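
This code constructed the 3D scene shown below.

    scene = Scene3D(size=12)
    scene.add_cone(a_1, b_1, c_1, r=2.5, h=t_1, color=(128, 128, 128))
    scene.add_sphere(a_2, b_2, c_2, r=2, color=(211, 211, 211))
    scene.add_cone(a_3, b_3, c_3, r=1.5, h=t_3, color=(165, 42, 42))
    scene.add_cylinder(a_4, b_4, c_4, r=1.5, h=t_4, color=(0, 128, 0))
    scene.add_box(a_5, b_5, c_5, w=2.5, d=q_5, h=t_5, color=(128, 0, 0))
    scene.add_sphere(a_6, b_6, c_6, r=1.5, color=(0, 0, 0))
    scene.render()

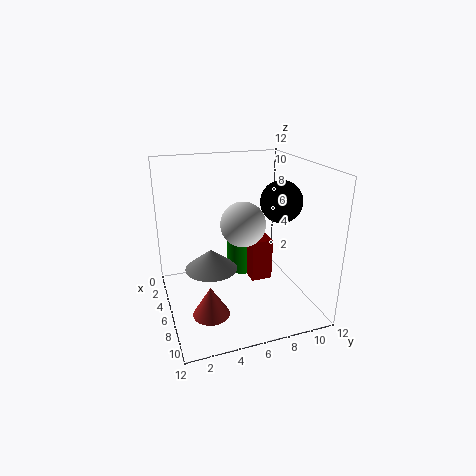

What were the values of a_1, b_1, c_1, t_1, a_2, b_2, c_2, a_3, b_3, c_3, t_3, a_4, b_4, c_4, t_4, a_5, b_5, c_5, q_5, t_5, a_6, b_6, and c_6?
a_1 = 2.5; b_1 = 4.5; c_1 = 1.5; t_1 = 2; a_2 = 4.5; b_2 = 7; c_2 = 6.5; a_3 = 8; b_3 = 3; c_3 = 0.5; t_3 = 2.5; a_4 = 1.5; b_4 = 8; c_4 = 0.5; t_4 = 3.5; a_5 = 2; b_5 = 8; c_5 = 0.5; q_5 = 2; t_5 = 4; a_6 = 9.5; b_6 = 8; c_6 = 10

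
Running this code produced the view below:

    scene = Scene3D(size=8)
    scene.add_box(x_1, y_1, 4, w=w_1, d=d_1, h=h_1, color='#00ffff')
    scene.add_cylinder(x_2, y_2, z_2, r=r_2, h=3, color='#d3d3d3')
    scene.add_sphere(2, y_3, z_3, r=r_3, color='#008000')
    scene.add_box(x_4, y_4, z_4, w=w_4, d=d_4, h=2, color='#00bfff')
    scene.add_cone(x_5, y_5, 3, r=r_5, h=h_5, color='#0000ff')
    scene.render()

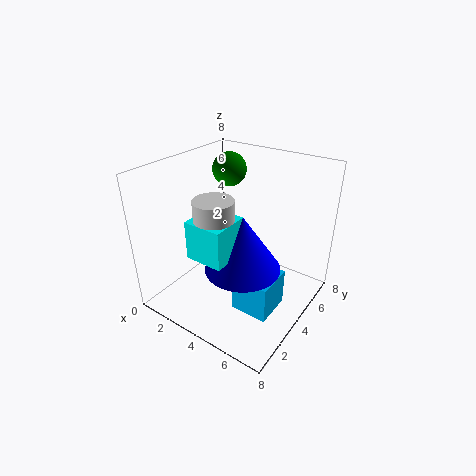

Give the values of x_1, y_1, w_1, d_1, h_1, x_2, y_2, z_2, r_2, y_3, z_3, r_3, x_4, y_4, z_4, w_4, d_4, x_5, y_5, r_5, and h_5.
x_1 = 3
y_1 = 1
w_1 = 2
d_1 = 2
h_1 = 2
x_2 = 4
y_2 = 2
z_2 = 4
r_2 = 1
y_3 = 6
z_3 = 7
r_3 = 1
x_4 = 5
y_4 = 2
z_4 = 1
w_4 = 2
d_4 = 2
x_5 = 5
y_5 = 3
r_5 = 2
h_5 = 3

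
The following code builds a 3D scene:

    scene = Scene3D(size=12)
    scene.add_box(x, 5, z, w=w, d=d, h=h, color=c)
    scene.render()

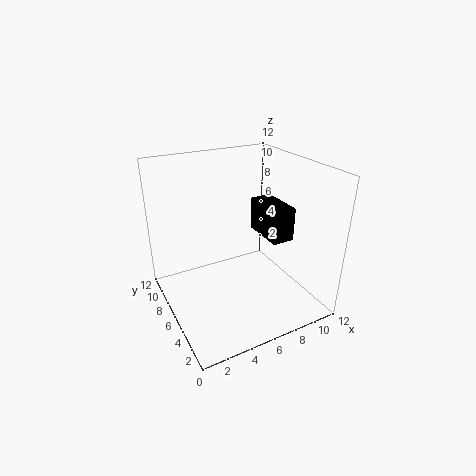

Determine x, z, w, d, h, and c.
x = 9; z = 5; w = 2; d = 4; h = 3; c = 'black'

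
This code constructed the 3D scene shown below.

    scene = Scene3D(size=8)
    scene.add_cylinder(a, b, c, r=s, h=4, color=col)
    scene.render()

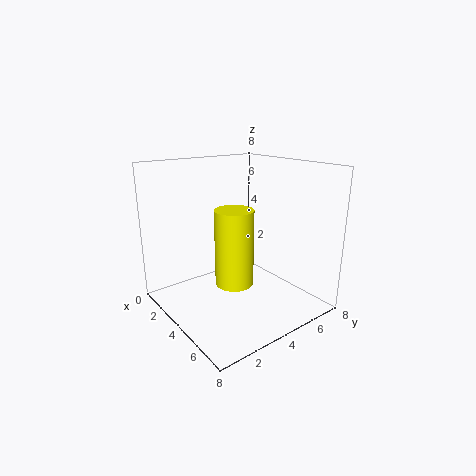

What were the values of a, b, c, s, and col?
a = 5, b = 3, c = 2, s = 1, col = 'yellow'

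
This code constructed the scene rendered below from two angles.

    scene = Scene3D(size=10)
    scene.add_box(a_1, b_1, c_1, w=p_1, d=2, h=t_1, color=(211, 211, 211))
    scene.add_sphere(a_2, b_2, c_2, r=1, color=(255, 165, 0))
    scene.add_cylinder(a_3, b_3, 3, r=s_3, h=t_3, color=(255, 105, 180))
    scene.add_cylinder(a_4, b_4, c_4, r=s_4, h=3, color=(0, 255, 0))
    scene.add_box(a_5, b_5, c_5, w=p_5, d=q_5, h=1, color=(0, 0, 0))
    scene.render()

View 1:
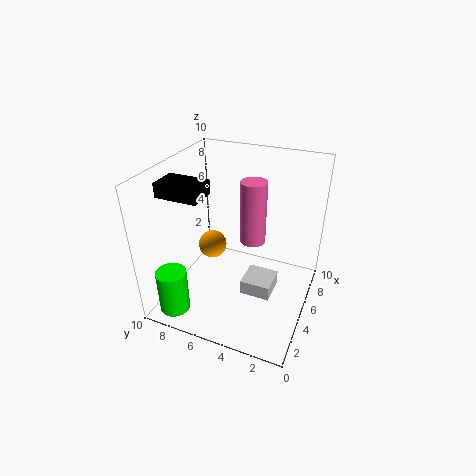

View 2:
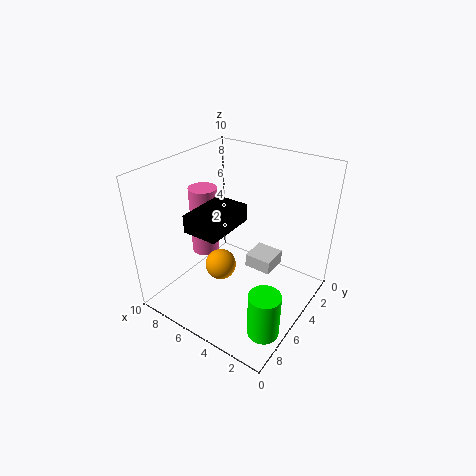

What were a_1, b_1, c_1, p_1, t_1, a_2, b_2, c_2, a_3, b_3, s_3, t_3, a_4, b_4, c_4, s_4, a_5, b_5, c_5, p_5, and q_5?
a_1 = 3
b_1 = 2
c_1 = 2
p_1 = 2
t_1 = 1
a_2 = 5
b_2 = 7
c_2 = 4
a_3 = 8
b_3 = 5
s_3 = 1
t_3 = 5
a_4 = 1
b_4 = 8
c_4 = 1
s_4 = 1
a_5 = 3
b_5 = 7
c_5 = 8
p_5 = 2
q_5 = 3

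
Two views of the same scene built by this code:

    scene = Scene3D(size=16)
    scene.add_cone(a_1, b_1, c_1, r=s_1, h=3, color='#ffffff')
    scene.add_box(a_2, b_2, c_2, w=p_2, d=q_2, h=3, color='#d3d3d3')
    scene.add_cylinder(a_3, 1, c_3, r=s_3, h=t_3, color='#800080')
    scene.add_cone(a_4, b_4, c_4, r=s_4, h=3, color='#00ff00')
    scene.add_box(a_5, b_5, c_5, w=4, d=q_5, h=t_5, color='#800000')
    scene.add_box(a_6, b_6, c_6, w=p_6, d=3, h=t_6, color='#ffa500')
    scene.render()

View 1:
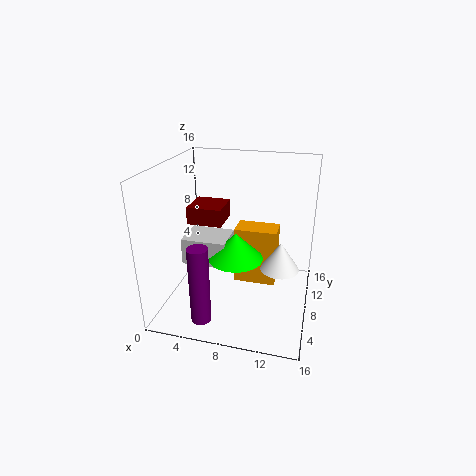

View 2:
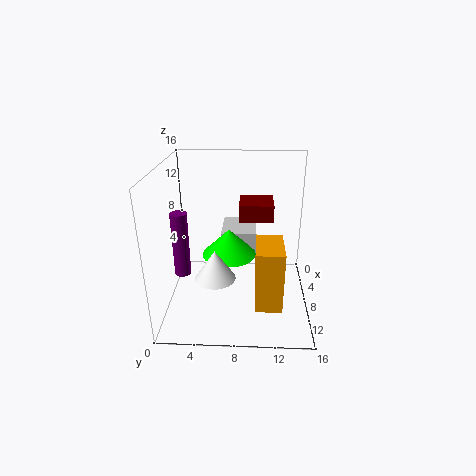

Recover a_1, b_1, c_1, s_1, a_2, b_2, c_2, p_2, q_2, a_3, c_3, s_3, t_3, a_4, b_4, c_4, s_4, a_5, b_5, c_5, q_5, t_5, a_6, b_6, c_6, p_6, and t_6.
a_1 = 13
b_1 = 6
c_1 = 6
s_1 = 2
a_2 = 2
b_2 = 6
c_2 = 5
p_2 = 5
q_2 = 4
a_3 = 6
c_3 = 2
s_3 = 1
t_3 = 8
a_4 = 8
b_4 = 7
c_4 = 6
s_4 = 3
a_5 = 2
b_5 = 8
c_5 = 9
q_5 = 4
t_5 = 2
a_6 = 7
b_6 = 10
c_6 = 1
p_6 = 5
t_6 = 7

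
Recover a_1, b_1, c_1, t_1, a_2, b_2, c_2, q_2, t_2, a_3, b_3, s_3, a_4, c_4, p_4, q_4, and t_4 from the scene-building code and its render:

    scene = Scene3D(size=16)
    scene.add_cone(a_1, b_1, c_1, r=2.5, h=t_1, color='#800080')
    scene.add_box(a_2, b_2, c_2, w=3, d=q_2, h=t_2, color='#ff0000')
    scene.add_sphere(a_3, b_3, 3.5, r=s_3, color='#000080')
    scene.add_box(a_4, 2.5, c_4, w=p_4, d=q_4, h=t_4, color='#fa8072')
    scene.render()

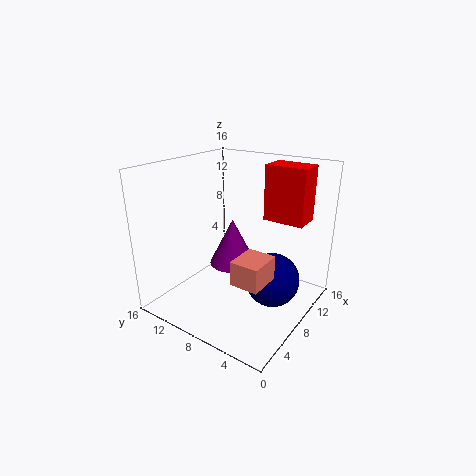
a_1 = 7
b_1 = 8
c_1 = 5.5
t_1 = 5
a_2 = 10
b_2 = 1.5
c_2 = 10
q_2 = 4.5
t_2 = 6
a_3 = 9
b_3 = 4
s_3 = 3
a_4 = 3
c_4 = 5.5
p_4 = 3.5
q_4 = 3
t_4 = 2.5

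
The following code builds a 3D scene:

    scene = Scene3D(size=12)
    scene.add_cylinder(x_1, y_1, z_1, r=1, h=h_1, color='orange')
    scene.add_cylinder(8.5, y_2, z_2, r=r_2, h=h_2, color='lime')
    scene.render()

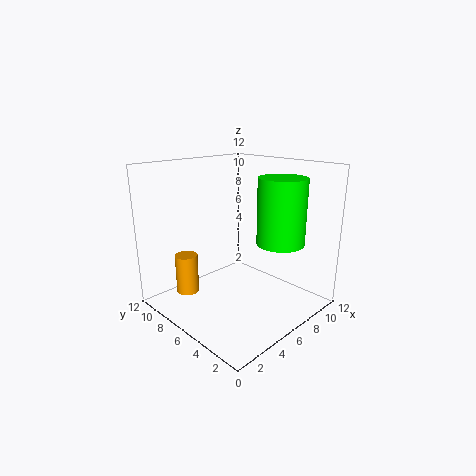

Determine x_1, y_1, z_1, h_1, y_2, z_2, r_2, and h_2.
x_1 = 3.5, y_1 = 10, z_1 = 0.5, h_1 = 3.5, y_2 = 3.5, z_2 = 5.5, r_2 = 2, h_2 = 5.5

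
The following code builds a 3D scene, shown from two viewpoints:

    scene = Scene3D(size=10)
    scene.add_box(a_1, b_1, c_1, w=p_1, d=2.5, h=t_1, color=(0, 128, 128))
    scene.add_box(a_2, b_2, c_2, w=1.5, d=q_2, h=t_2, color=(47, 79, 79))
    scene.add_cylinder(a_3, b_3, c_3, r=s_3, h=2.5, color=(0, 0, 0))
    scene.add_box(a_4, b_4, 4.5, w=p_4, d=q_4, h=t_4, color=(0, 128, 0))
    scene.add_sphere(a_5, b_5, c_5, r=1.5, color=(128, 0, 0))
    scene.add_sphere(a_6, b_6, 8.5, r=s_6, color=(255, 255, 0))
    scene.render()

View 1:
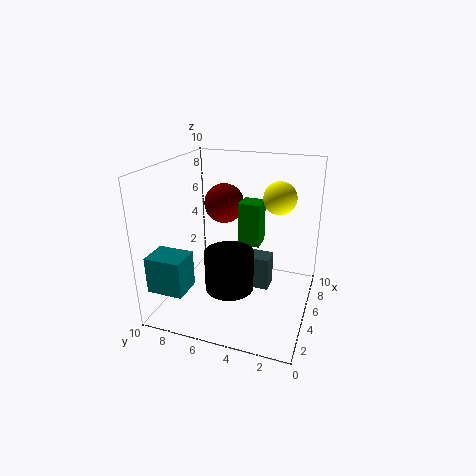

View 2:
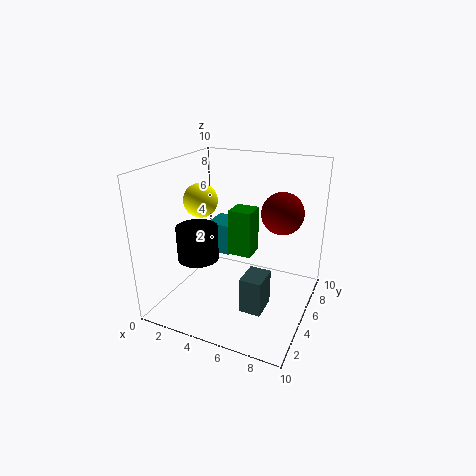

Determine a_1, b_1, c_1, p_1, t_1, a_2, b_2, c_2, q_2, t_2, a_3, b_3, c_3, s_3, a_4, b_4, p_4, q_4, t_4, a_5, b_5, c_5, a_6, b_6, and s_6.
a_1 = 1
b_1 = 7.5
c_1 = 2
p_1 = 2
t_1 = 2.5
a_2 = 6
b_2 = 3
c_2 = 0.5
q_2 = 2
t_2 = 2.5
a_3 = 2
b_3 = 4.5
c_3 = 3
s_3 = 1.5
a_4 = 5
b_4 = 3.5
p_4 = 1.5
q_4 = 1.5
t_4 = 3
a_5 = 7.5
b_5 = 7
c_5 = 6.5
a_6 = 4
b_6 = 2
s_6 = 1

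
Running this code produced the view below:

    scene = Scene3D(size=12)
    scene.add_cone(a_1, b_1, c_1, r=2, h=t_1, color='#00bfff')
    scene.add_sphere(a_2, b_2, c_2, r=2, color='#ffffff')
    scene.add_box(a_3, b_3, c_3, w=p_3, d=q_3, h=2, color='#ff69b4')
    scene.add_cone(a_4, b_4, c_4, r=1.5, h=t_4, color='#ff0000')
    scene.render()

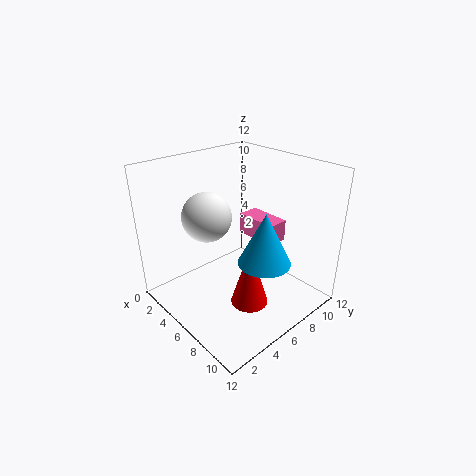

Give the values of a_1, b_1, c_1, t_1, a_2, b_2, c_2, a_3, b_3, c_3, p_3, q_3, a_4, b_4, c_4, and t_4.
a_1 = 9.5; b_1 = 5.5; c_1 = 5.5; t_1 = 4; a_2 = 4.5; b_2 = 4; c_2 = 8; a_3 = 2.5; b_3 = 9.5; c_3 = 4; p_3 = 4; q_3 = 2; a_4 = 8.5; b_4 = 5; c_4 = 1.5; t_4 = 5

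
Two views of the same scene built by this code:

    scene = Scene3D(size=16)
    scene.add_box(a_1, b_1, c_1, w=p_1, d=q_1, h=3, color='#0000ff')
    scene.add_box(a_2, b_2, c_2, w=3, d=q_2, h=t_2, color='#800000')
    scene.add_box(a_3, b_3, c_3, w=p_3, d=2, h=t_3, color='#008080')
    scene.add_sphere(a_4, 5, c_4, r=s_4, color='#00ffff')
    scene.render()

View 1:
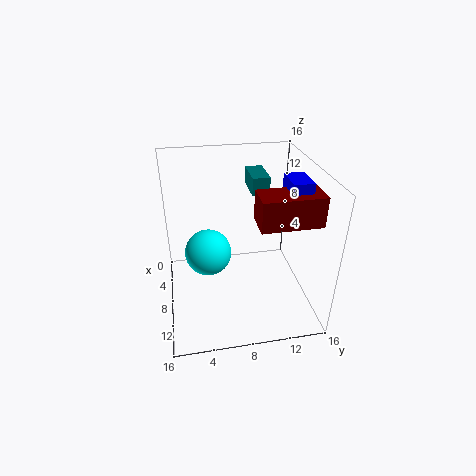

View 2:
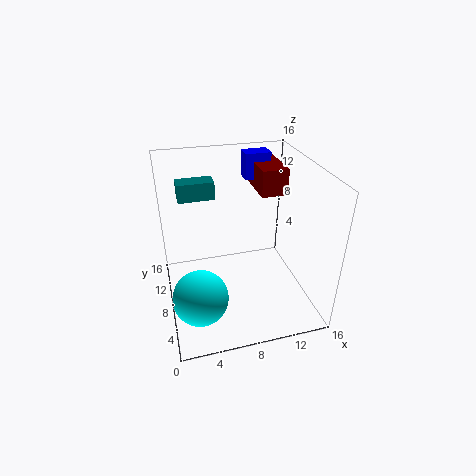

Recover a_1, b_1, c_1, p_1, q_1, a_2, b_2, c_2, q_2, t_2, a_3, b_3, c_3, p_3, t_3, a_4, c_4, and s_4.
a_1 = 10, b_1 = 12, c_1 = 13, p_1 = 3, q_1 = 2, a_2 = 11, b_2 = 9, c_2 = 12, q_2 = 6, t_2 = 3, a_3 = 2, b_3 = 10, c_3 = 12, p_3 = 4, t_3 = 2, a_4 = 3, c_4 = 3, s_4 = 3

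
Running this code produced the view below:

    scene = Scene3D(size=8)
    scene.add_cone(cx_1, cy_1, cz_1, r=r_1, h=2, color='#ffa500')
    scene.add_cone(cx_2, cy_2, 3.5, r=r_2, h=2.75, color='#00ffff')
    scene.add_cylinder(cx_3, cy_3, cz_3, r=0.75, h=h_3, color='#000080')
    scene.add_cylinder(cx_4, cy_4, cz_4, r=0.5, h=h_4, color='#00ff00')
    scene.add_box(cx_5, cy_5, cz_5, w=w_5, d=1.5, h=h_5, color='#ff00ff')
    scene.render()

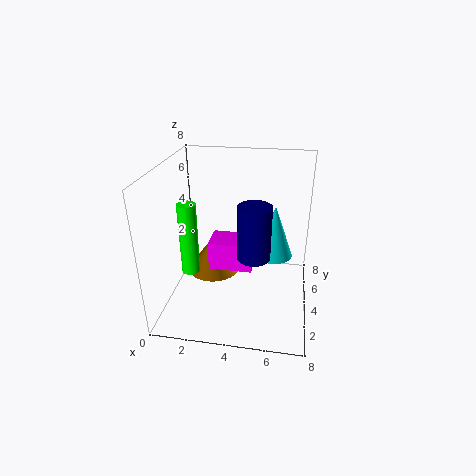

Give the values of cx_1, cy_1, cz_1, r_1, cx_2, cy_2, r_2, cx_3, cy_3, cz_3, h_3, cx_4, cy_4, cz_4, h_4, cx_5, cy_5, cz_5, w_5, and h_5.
cx_1 = 2.5; cy_1 = 4.25; cz_1 = 1.75; r_1 = 1.5; cx_2 = 6; cy_2 = 3.5; r_2 = 1; cx_3 = 5.25; cy_3 = 1; cz_3 = 4.75; h_3 = 2.5; cx_4 = 1.5; cy_4 = 3; cz_4 = 2.25; h_4 = 4; cx_5 = 2.75; cy_5 = 2.25; cz_5 = 3; w_5 = 2.25; h_5 = 1.5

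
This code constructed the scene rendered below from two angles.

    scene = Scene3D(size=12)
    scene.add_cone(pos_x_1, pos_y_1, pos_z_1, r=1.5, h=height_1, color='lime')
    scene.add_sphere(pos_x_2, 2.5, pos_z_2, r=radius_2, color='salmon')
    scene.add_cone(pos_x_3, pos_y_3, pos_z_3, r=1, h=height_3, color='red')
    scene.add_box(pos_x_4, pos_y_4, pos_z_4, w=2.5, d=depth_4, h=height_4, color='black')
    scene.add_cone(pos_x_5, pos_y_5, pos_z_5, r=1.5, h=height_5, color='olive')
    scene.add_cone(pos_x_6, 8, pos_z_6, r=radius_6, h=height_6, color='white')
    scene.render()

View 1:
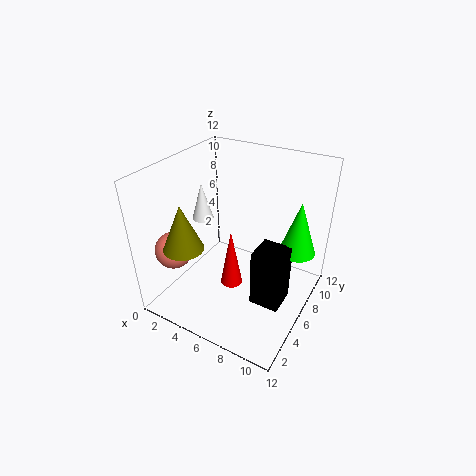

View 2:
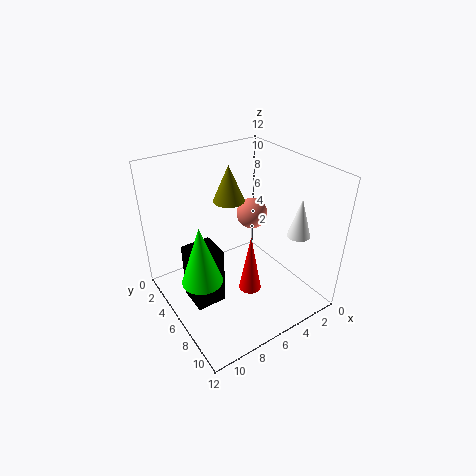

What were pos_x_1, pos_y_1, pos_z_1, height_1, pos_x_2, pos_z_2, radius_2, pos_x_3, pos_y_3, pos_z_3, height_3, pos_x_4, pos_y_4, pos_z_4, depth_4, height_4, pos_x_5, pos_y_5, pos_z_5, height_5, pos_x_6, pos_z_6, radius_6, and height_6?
pos_x_1 = 10.5
pos_y_1 = 8
pos_z_1 = 5
height_1 = 4.5
pos_x_2 = 2
pos_z_2 = 5.5
radius_2 = 1.5
pos_x_3 = 5
pos_y_3 = 6.5
pos_z_3 = 0.5
height_3 = 5.5
pos_x_4 = 8
pos_y_4 = 4.5
pos_z_4 = 1
depth_4 = 2.5
height_4 = 5
pos_x_5 = 4
pos_y_5 = 1.5
pos_z_5 = 7
height_5 = 3.5
pos_x_6 = 1
pos_z_6 = 5.5
radius_6 = 1
height_6 = 3.5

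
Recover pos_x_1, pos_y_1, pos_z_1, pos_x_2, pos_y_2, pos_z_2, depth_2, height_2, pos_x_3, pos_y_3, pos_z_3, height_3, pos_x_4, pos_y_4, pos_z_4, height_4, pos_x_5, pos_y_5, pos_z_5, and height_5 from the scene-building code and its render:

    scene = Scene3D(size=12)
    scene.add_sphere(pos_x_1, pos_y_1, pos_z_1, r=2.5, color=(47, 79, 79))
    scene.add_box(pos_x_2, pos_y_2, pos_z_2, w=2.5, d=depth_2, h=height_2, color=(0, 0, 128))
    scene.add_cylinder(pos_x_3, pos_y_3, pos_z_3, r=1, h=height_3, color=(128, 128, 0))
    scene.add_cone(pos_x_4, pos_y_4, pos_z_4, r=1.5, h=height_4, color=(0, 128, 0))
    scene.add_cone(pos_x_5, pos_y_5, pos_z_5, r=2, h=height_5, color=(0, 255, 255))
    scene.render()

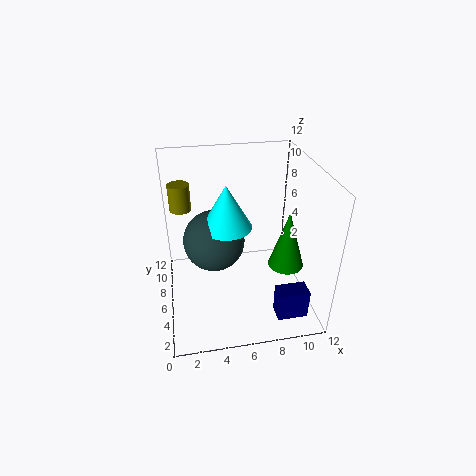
pos_x_1 = 4; pos_y_1 = 6; pos_z_1 = 6; pos_x_2 = 8.5; pos_y_2 = 1.5; pos_z_2 = 0.5; depth_2 = 1.5; height_2 = 2.5; pos_x_3 = 1.5; pos_y_3 = 11; pos_z_3 = 6.5; height_3 = 2.5; pos_x_4 = 10; pos_y_4 = 5; pos_z_4 = 3.5; height_4 = 5; pos_x_5 = 5; pos_y_5 = 5.5; pos_z_5 = 7.5; height_5 = 3.5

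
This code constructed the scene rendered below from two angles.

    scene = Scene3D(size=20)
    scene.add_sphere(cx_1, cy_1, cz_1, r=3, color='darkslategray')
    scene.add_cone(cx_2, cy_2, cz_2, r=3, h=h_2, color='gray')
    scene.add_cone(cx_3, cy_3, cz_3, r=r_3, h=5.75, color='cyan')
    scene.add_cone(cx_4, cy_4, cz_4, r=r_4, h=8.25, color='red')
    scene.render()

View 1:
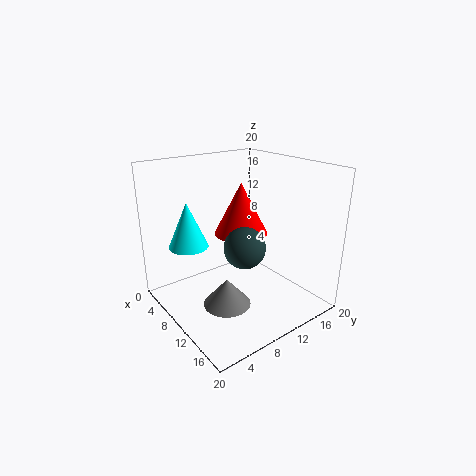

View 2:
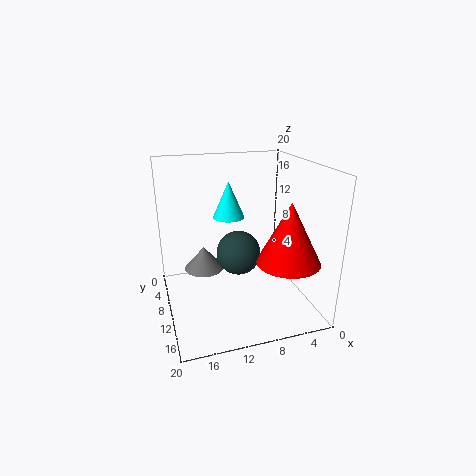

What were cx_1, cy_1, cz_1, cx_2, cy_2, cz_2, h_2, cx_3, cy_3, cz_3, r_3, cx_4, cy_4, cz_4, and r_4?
cx_1 = 10.25, cy_1 = 11, cz_1 = 8.25, cx_2 = 14, cy_2 = 5.25, cz_2 = 3.5, h_2 = 3.5, cx_3 = 9.25, cy_3 = 2.75, cz_3 = 10.5, r_3 = 2.5, cx_4 = 4.5, cy_4 = 14.75, cz_4 = 7.75, r_4 = 4.25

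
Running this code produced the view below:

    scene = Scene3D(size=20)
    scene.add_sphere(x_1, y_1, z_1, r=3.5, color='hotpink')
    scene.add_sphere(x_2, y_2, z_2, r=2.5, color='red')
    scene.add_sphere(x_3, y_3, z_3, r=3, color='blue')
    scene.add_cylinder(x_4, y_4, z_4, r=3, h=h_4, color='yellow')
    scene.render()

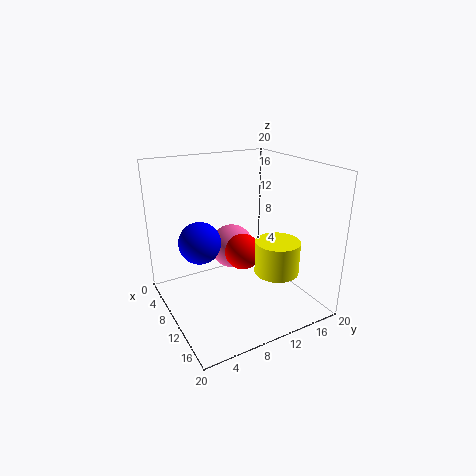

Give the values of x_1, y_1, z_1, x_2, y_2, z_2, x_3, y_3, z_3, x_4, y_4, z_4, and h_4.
x_1 = 3.5; y_1 = 12.5; z_1 = 5.5; x_2 = 10.5; y_2 = 10.5; z_2 = 8; x_3 = 7; y_3 = 5.5; z_3 = 9; x_4 = 14.5; y_4 = 13.5; z_4 = 6; h_4 = 4.5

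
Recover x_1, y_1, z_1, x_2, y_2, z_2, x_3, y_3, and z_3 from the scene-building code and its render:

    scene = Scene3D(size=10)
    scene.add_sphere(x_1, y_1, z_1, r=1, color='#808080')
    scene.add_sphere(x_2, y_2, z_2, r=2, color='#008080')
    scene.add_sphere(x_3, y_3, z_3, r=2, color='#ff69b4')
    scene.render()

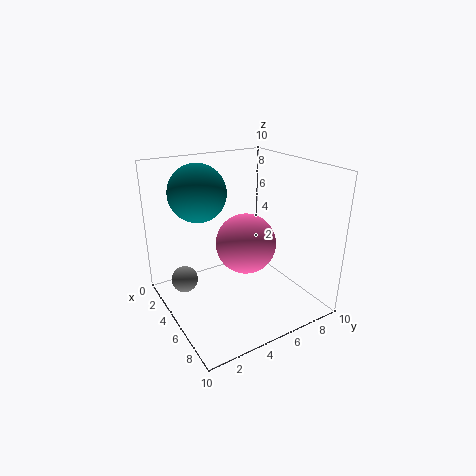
x_1 = 2
y_1 = 2
z_1 = 1
x_2 = 3
y_2 = 3
z_2 = 8
x_3 = 6
y_3 = 5
z_3 = 5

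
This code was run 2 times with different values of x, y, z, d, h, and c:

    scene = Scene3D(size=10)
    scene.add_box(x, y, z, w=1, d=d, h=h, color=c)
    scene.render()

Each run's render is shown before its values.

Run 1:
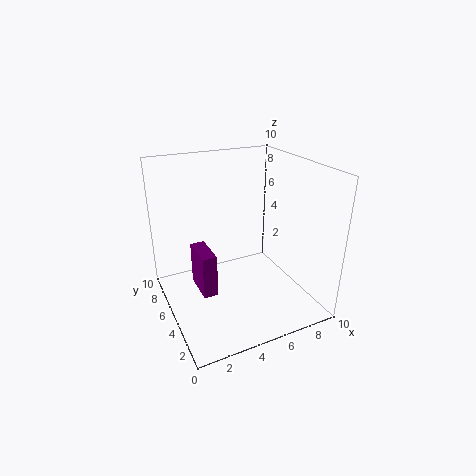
x = 2
y = 4
z = 1.5
d = 2.5
h = 3
c = 'purple'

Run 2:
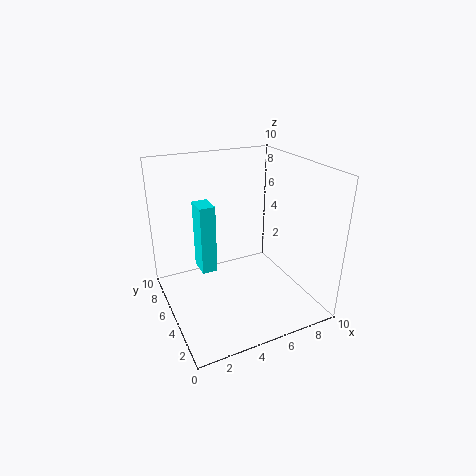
x = 2
y = 4
z = 3.5
d = 1.5
h = 4.5
c = 'cyan'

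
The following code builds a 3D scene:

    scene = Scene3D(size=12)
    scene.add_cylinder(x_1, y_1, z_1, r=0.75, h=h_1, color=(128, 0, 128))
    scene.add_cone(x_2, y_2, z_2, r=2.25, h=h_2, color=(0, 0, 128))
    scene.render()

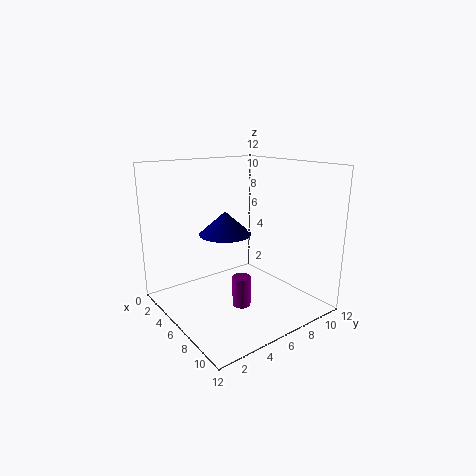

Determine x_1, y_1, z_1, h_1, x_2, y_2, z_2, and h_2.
x_1 = 7.5, y_1 = 5.25, z_1 = 0.75, h_1 = 2.5, x_2 = 4.5, y_2 = 5.75, z_2 = 6, h_2 = 2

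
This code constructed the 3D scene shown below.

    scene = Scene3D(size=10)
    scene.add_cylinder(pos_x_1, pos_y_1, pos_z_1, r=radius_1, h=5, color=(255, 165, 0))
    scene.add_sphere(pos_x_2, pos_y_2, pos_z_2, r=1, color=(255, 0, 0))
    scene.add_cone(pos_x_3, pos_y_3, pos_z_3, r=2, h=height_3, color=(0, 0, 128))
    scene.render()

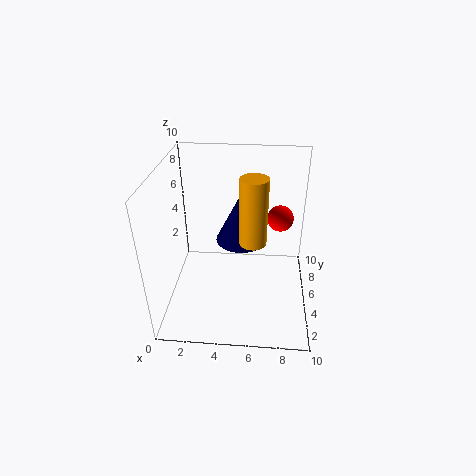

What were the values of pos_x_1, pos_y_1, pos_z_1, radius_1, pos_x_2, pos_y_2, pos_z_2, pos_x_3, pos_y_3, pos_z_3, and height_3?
pos_x_1 = 6; pos_y_1 = 6; pos_z_1 = 4; radius_1 = 1; pos_x_2 = 8; pos_y_2 = 8; pos_z_2 = 5; pos_x_3 = 5; pos_y_3 = 8; pos_z_3 = 3; height_3 = 4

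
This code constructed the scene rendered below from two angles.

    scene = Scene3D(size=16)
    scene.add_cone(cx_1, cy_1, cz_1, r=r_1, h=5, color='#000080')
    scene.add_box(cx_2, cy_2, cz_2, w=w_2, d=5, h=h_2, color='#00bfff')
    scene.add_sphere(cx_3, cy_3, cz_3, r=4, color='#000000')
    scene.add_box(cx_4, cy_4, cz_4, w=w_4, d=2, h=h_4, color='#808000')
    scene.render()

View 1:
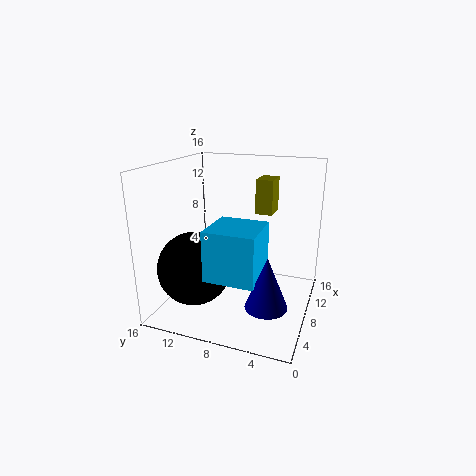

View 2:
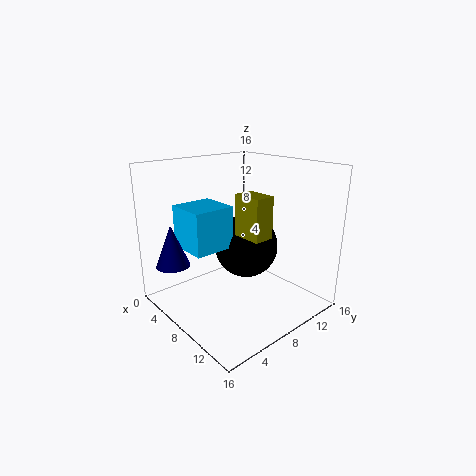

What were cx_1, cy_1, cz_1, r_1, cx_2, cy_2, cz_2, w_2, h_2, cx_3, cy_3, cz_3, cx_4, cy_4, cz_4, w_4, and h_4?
cx_1 = 2, cy_1 = 3, cz_1 = 4, r_1 = 2, cx_2 = 1, cy_2 = 4, cz_2 = 6, w_2 = 5, h_2 = 5, cx_3 = 5, cy_3 = 12, cz_3 = 5, cx_4 = 11, cy_4 = 5, cz_4 = 10, w_4 = 3, h_4 = 4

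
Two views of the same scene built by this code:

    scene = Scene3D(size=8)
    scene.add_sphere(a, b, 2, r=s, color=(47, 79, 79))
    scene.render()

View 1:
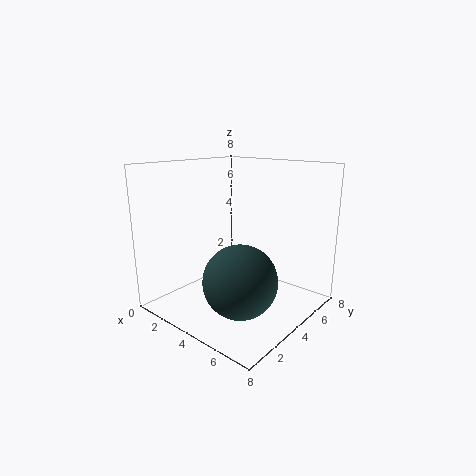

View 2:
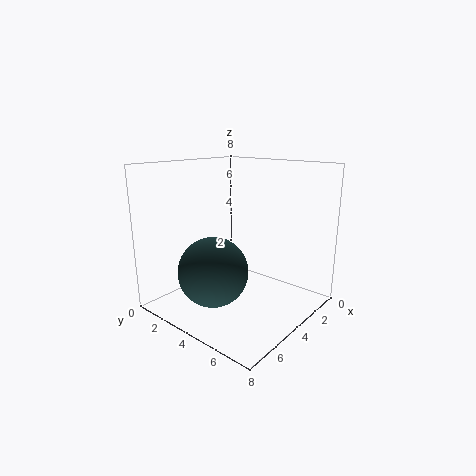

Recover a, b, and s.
a = 5; b = 3; s = 2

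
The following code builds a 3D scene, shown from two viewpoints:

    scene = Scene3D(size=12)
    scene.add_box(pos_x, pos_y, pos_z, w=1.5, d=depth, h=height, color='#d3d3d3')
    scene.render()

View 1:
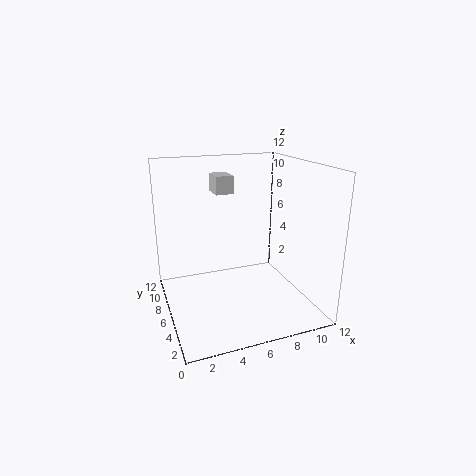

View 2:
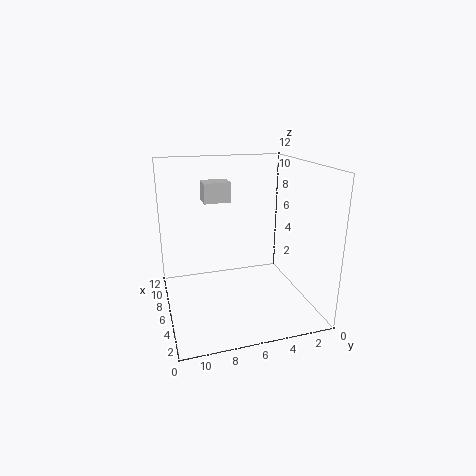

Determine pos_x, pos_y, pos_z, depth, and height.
pos_x = 4.5, pos_y = 7, pos_z = 9.5, depth = 2, height = 1.5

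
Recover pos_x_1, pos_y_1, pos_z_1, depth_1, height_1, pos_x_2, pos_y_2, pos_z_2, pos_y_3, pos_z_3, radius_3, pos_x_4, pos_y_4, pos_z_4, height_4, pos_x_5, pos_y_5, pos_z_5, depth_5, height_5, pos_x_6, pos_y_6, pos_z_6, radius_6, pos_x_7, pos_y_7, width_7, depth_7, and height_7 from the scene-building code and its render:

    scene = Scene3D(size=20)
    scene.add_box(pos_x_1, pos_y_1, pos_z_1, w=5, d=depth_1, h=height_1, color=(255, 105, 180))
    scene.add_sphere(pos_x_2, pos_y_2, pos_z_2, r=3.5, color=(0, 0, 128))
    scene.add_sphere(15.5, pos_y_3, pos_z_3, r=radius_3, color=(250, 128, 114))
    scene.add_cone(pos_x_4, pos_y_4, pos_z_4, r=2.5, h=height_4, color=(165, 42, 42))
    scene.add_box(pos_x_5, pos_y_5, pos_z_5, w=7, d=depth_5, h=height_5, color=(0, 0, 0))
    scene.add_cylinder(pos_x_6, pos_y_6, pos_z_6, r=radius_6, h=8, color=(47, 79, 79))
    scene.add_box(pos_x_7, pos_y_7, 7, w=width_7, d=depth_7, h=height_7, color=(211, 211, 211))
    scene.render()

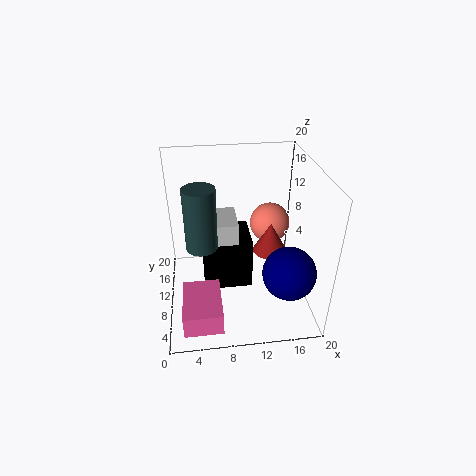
pos_x_1 = 2; pos_y_1 = 0.5; pos_z_1 = 2; depth_1 = 7; height_1 = 3; pos_x_2 = 16; pos_y_2 = 4.5; pos_z_2 = 7.5; pos_y_3 = 14.5; pos_z_3 = 9.5; radius_3 = 3; pos_x_4 = 15; pos_y_4 = 11.5; pos_z_4 = 6.5; height_4 = 4.5; pos_x_5 = 5; pos_y_5 = 9; pos_z_5 = 2; depth_5 = 6.5; height_5 = 7.5; pos_x_6 = 5; pos_y_6 = 7; pos_z_6 = 11; radius_6 = 2; pos_x_7 = 5.5; pos_y_7 = 9; width_7 = 4.5; depth_7 = 5.5; height_7 = 5.5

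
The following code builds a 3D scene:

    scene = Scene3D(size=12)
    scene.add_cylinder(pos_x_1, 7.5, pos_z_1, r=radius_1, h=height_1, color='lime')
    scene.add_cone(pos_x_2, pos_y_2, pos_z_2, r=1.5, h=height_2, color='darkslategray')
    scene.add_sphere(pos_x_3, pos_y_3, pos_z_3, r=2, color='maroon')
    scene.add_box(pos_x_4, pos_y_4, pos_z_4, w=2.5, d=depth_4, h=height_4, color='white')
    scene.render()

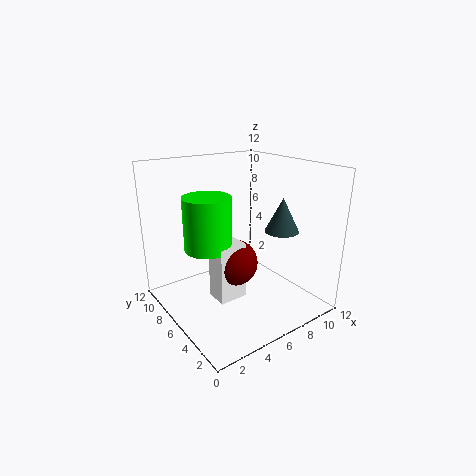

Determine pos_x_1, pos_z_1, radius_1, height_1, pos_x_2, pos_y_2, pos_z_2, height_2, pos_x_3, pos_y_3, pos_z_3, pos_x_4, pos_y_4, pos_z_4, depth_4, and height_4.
pos_x_1 = 4, pos_z_1 = 5, radius_1 = 2, height_1 = 4.5, pos_x_2 = 10, pos_y_2 = 5, pos_z_2 = 6, height_2 = 3, pos_x_3 = 6, pos_y_3 = 6.5, pos_z_3 = 3.5, pos_x_4 = 4, pos_y_4 = 5.5, pos_z_4 = 0.5, depth_4 = 2, height_4 = 5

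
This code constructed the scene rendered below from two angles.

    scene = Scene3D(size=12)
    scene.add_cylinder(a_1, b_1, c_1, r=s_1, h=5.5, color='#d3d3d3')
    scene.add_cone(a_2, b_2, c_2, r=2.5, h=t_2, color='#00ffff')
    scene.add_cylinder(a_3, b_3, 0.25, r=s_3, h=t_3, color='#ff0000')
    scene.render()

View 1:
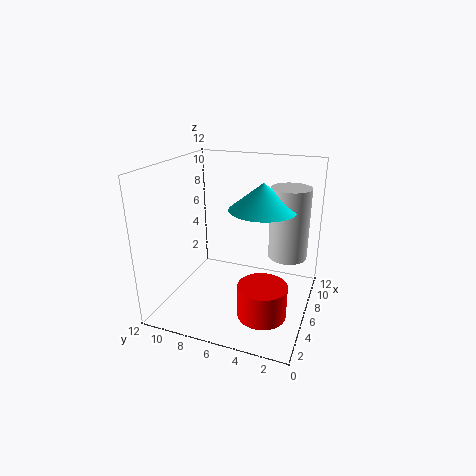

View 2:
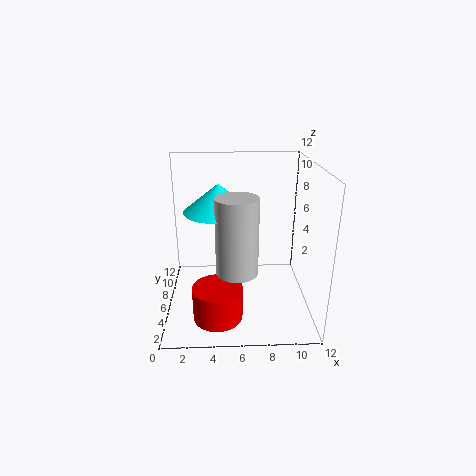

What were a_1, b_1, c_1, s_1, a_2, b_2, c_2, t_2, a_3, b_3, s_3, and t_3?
a_1 = 5.75; b_1 = 1.75; c_1 = 5.25; s_1 = 1.5; a_2 = 4.5; b_2 = 3.5; c_2 = 9.25; t_2 = 2; a_3 = 4.25; b_3 = 3.25; s_3 = 2; t_3 = 2.75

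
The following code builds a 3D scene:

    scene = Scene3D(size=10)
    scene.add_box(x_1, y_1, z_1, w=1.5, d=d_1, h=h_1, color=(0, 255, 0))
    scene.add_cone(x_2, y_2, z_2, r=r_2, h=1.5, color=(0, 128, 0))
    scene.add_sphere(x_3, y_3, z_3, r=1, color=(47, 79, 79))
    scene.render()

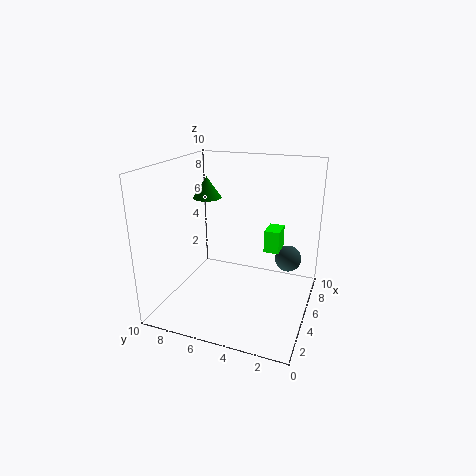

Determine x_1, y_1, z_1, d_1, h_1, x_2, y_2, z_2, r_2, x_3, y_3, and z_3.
x_1 = 4.5, y_1 = 2, z_1 = 4.5, d_1 = 1, h_1 = 1.5, x_2 = 5.5, y_2 = 7.5, z_2 = 7.5, r_2 = 1, x_3 = 8, y_3 = 2, z_3 = 2.5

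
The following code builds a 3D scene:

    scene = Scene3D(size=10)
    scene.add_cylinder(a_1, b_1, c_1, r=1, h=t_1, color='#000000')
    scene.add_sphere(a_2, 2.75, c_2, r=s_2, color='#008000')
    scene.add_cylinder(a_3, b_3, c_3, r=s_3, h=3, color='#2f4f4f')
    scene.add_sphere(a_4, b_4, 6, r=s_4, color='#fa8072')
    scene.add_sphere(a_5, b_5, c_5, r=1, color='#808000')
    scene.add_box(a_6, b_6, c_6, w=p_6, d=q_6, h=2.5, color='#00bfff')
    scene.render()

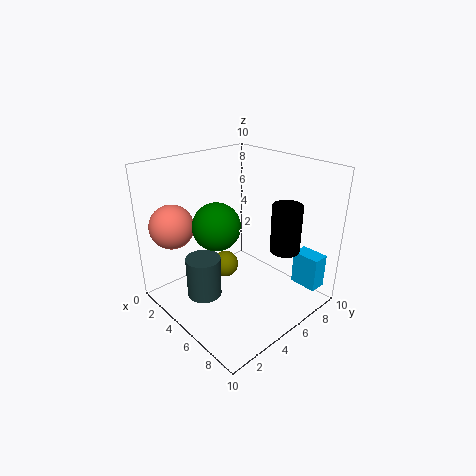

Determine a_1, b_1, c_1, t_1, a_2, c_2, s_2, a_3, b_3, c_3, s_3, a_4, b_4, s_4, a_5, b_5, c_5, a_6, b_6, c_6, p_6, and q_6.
a_1 = 7.75, b_1 = 6.75, c_1 = 4.5, t_1 = 3.25, a_2 = 5.5, c_2 = 6.75, s_2 = 1.5, a_3 = 3.5, b_3 = 3, c_3 = 0.5, s_3 = 1.25, a_4 = 2.25, b_4 = 1.5, s_4 = 1.5, a_5 = 3.25, b_5 = 5.25, c_5 = 2, a_6 = 7.25, b_6 = 8.5, c_6 = 1, p_6 = 2, q_6 = 1.25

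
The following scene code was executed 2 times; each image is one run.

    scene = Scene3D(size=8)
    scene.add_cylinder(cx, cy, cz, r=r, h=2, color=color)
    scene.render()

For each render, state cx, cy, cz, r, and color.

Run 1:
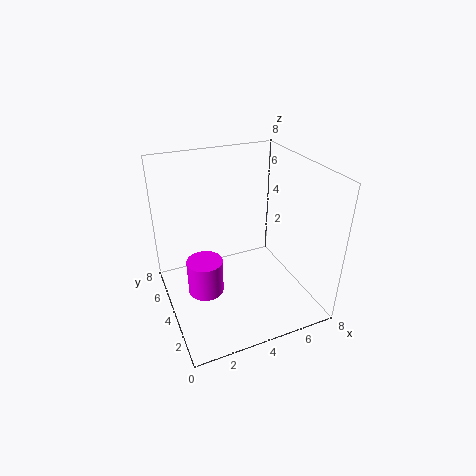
cx = 2, cy = 4, cz = 1, r = 1, color = 'magenta'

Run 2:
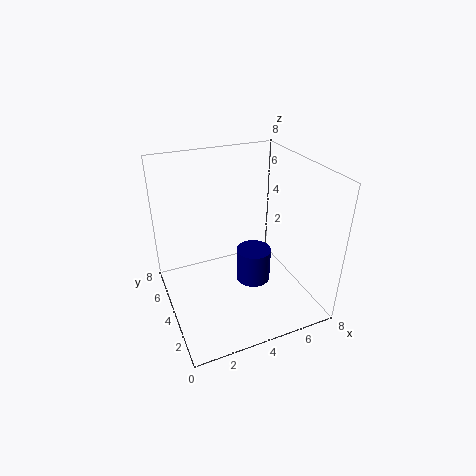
cx = 5, cy = 4, cz = 1, r = 1, color = 'navy'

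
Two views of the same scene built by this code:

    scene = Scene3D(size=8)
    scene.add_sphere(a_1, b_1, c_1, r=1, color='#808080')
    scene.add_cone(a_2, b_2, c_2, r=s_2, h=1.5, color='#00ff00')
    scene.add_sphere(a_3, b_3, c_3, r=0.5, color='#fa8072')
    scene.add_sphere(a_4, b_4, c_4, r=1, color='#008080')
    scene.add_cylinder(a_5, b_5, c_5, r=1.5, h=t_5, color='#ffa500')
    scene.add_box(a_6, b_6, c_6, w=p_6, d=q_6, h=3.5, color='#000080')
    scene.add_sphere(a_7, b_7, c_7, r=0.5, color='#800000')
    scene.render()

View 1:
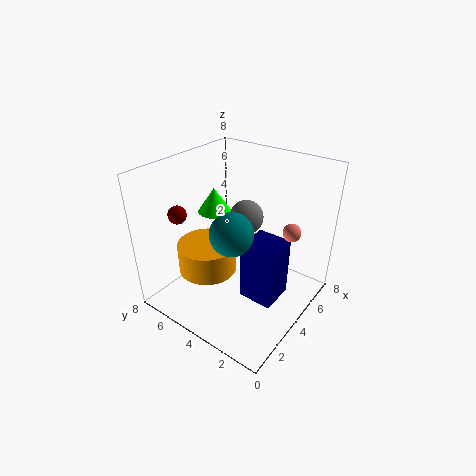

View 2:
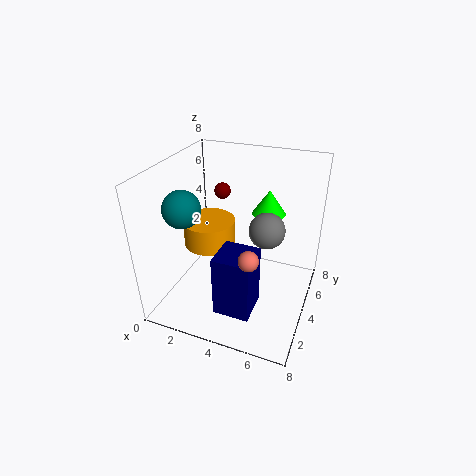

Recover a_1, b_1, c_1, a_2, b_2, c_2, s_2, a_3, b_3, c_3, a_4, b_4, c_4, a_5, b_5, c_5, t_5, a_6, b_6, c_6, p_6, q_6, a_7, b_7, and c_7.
a_1 = 5.5
b_1 = 4.5
c_1 = 4.5
a_2 = 5
b_2 = 6.5
c_2 = 4.5
s_2 = 1
a_3 = 5.5
b_3 = 1.5
c_3 = 4.5
a_4 = 1.5
b_4 = 2.5
c_4 = 6
a_5 = 2
b_5 = 4.5
c_5 = 3
t_5 = 1.5
a_6 = 3.5
b_6 = 1.5
c_6 = 0.5
p_6 = 2
q_6 = 2
a_7 = 2
b_7 = 6.5
c_7 = 5.5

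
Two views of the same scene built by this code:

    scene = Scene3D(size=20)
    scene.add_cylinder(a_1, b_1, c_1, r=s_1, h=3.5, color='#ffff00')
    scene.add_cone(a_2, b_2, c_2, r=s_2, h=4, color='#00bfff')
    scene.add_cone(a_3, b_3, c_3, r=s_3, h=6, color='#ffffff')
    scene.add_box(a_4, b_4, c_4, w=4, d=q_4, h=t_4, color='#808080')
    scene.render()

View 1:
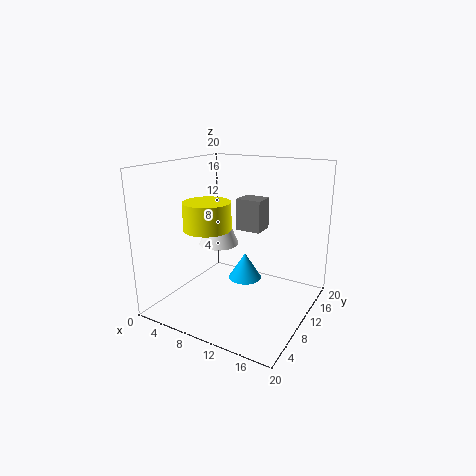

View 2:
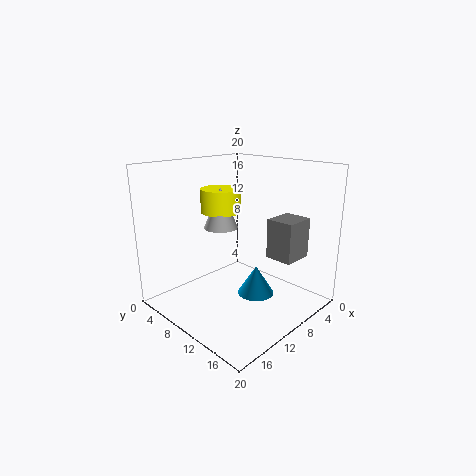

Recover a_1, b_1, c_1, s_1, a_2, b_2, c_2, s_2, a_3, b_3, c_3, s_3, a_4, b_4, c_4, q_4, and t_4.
a_1 = 8.5, b_1 = 5, c_1 = 12.5, s_1 = 3, a_2 = 9.5, b_2 = 13, c_2 = 2.5, s_2 = 2.5, a_3 = 9.5, b_3 = 6, c_3 = 10.5, s_3 = 2.5, a_4 = 6.5, b_4 = 15.5, c_4 = 9, q_4 = 3.5, t_4 = 5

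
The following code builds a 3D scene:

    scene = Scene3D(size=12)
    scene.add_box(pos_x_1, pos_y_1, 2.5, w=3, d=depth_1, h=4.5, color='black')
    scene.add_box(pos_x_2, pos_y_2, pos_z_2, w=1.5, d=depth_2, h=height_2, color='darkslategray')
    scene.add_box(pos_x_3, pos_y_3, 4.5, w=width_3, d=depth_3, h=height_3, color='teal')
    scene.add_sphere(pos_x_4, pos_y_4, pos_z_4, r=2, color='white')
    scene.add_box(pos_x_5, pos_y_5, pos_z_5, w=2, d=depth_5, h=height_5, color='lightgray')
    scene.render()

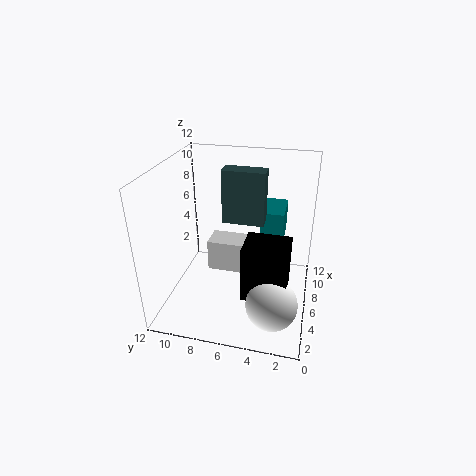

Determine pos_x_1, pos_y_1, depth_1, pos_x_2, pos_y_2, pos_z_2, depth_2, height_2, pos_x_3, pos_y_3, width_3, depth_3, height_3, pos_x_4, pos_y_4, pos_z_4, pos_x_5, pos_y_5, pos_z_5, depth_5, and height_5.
pos_x_1 = 2.5, pos_y_1 = 1.5, depth_1 = 3.5, pos_x_2 = 6.5, pos_y_2 = 4, pos_z_2 = 7, depth_2 = 3.5, height_2 = 4.5, pos_x_3 = 8, pos_y_3 = 2.5, width_3 = 3.5, depth_3 = 2, height_3 = 3, pos_x_4 = 2.5, pos_y_4 = 2.5, pos_z_4 = 2.5, pos_x_5 = 4, pos_y_5 = 5, pos_z_5 = 4, depth_5 = 3, height_5 = 2.5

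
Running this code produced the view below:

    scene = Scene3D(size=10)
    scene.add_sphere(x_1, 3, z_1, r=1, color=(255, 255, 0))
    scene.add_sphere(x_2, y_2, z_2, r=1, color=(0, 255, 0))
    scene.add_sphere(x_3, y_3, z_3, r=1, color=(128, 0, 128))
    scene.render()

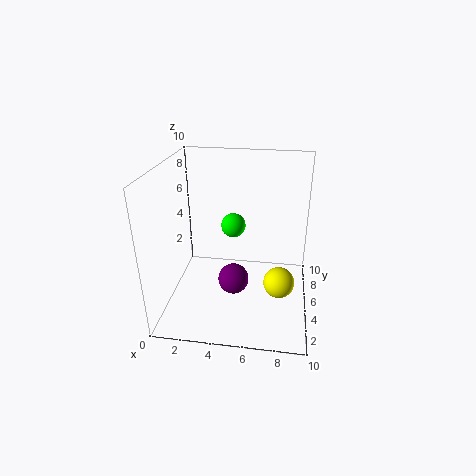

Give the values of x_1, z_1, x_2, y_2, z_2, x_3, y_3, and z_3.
x_1 = 8
z_1 = 3
x_2 = 4
y_2 = 9
z_2 = 4
x_3 = 5
y_3 = 3
z_3 = 3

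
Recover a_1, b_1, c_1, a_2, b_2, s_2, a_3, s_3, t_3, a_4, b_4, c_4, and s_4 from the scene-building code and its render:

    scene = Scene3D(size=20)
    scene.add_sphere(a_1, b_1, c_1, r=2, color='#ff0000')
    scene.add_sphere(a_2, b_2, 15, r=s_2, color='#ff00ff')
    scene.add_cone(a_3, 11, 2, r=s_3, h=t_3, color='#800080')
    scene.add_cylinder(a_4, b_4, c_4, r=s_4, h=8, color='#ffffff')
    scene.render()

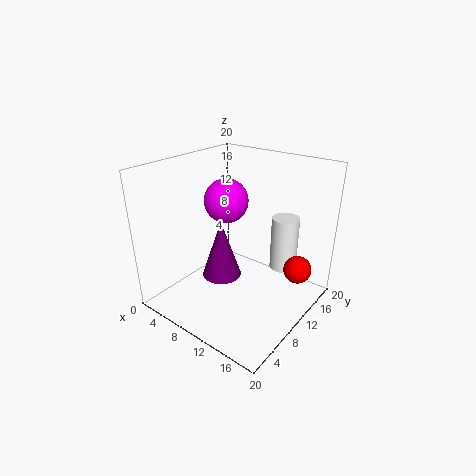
a_1 = 17, b_1 = 15, c_1 = 5, a_2 = 8, b_2 = 10, s_2 = 3, a_3 = 6, s_3 = 3, t_3 = 9, a_4 = 14, b_4 = 16, c_4 = 4, s_4 = 2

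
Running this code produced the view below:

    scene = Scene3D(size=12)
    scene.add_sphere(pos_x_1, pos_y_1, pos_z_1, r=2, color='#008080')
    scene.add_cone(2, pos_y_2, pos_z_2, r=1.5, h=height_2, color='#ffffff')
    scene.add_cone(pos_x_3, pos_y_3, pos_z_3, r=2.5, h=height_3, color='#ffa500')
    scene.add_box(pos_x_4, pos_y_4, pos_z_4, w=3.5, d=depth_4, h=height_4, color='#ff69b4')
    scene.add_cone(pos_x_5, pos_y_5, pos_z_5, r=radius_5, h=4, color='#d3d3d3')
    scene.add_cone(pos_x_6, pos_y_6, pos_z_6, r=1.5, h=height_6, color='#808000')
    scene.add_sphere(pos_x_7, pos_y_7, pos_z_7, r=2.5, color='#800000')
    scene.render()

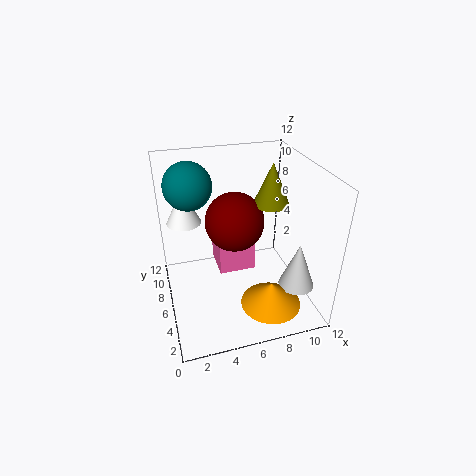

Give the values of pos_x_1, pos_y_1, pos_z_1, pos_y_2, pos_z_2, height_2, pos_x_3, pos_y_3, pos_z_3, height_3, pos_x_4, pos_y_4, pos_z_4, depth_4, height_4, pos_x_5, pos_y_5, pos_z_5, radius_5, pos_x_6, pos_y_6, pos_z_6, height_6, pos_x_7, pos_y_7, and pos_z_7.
pos_x_1 = 2.5; pos_y_1 = 8.5; pos_z_1 = 10; pos_y_2 = 9; pos_z_2 = 6.5; height_2 = 3; pos_x_3 = 8; pos_y_3 = 3; pos_z_3 = 1; height_3 = 2; pos_x_4 = 5; pos_y_4 = 8.5; pos_z_4 = 0.5; depth_4 = 3.5; height_4 = 4.5; pos_x_5 = 10.5; pos_y_5 = 3.5; pos_z_5 = 2; radius_5 = 1.5; pos_x_6 = 9; pos_y_6 = 6.5; pos_z_6 = 8.5; height_6 = 3.5; pos_x_7 = 6; pos_y_7 = 7; pos_z_7 = 7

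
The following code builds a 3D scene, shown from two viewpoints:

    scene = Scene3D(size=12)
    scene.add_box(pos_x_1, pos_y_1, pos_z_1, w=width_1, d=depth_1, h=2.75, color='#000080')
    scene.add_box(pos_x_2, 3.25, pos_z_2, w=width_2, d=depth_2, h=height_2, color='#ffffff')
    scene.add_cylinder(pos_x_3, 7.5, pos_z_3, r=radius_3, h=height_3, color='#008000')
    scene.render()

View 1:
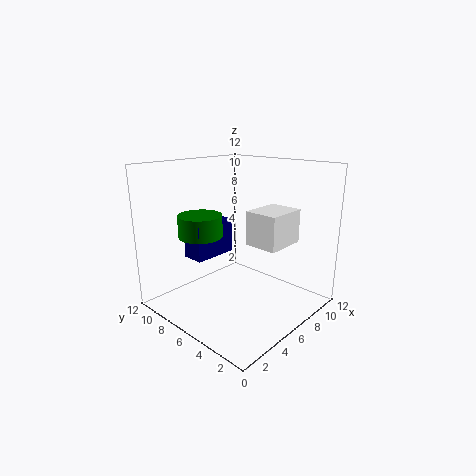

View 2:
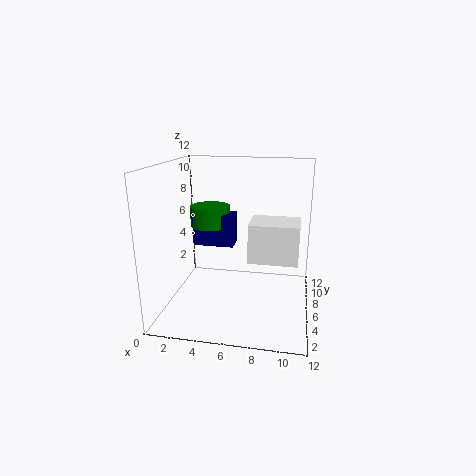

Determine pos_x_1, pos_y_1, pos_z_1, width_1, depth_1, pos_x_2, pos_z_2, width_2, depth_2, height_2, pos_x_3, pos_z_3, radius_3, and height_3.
pos_x_1 = 2, pos_y_1 = 6.25, pos_z_1 = 5, width_1 = 3.5, depth_1 = 1.75, pos_x_2 = 7.25, pos_z_2 = 5, width_2 = 3.75, depth_2 = 3, height_2 = 3, pos_x_3 = 3.25, pos_z_3 = 6.5, radius_3 = 1.75, height_3 = 1.75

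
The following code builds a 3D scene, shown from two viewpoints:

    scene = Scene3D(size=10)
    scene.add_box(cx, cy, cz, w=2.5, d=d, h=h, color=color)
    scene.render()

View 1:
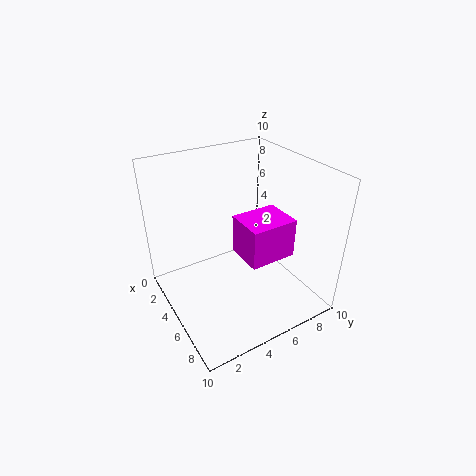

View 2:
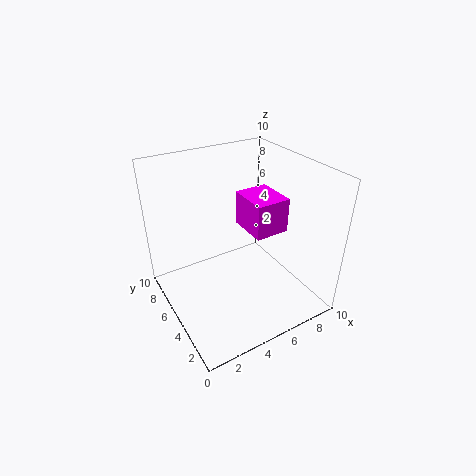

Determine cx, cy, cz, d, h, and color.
cx = 6
cy = 4
cz = 5
d = 3
h = 2.5
color = 'magenta'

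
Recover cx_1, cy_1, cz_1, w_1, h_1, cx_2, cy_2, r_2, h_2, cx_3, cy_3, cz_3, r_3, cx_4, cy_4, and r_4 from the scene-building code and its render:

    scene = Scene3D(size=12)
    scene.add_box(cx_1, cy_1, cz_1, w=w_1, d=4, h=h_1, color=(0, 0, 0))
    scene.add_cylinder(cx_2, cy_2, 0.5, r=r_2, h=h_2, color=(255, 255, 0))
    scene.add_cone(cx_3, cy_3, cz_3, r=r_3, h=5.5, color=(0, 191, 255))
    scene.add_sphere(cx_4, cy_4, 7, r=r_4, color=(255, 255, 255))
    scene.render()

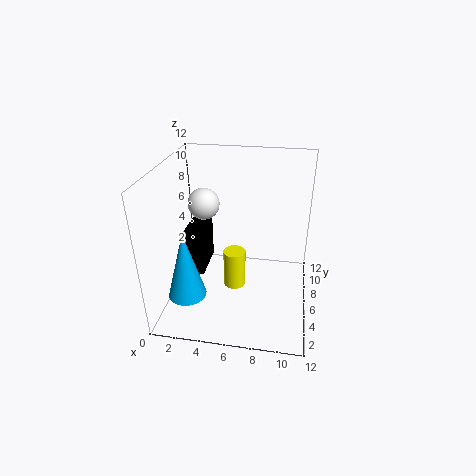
cx_1 = 0.5
cy_1 = 7
cz_1 = 1
w_1 = 2
h_1 = 4
cx_2 = 5.5
cy_2 = 7
r_2 = 1
h_2 = 3.5
cx_3 = 2.5
cy_3 = 2.5
cz_3 = 2.5
r_3 = 1.5
cx_4 = 2
cy_4 = 10
r_4 = 1.5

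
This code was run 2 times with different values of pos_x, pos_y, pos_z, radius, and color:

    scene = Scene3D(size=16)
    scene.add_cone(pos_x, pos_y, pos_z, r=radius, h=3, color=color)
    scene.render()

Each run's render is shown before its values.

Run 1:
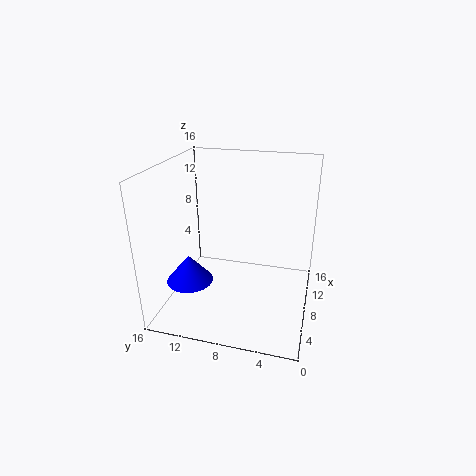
pos_x = 4.5, pos_y = 12.5, pos_z = 4, radius = 2.5, color = 'blue'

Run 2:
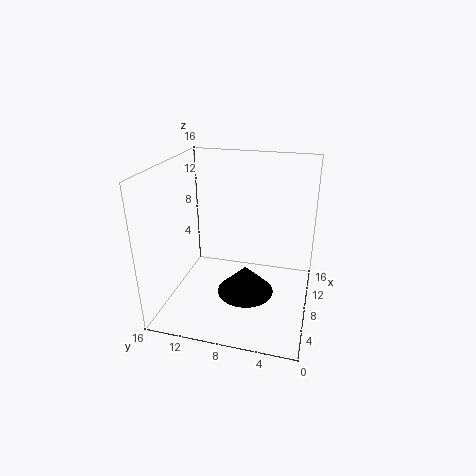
pos_x = 5.5, pos_y = 6.5, pos_z = 3, radius = 3, color = 'black'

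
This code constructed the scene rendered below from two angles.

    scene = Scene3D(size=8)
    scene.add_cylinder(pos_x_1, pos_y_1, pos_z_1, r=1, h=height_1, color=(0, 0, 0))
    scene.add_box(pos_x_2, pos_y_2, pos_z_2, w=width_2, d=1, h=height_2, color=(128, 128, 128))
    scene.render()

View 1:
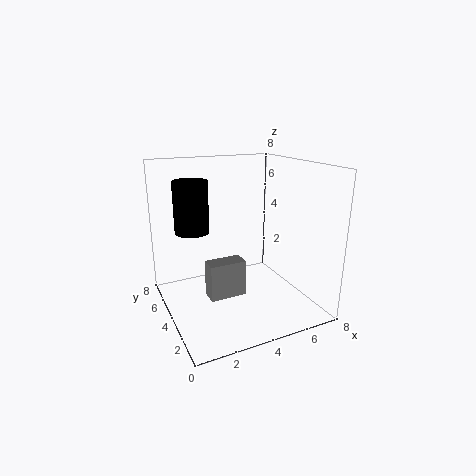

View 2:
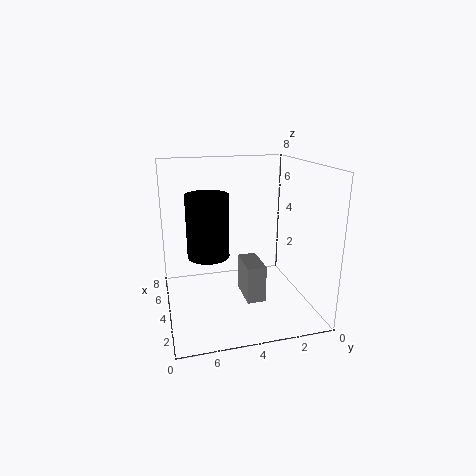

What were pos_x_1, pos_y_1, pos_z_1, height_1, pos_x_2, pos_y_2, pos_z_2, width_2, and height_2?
pos_x_1 = 2; pos_y_1 = 6; pos_z_1 = 4; height_1 = 3; pos_x_2 = 2; pos_y_2 = 3; pos_z_2 = 1; width_2 = 2; height_2 = 2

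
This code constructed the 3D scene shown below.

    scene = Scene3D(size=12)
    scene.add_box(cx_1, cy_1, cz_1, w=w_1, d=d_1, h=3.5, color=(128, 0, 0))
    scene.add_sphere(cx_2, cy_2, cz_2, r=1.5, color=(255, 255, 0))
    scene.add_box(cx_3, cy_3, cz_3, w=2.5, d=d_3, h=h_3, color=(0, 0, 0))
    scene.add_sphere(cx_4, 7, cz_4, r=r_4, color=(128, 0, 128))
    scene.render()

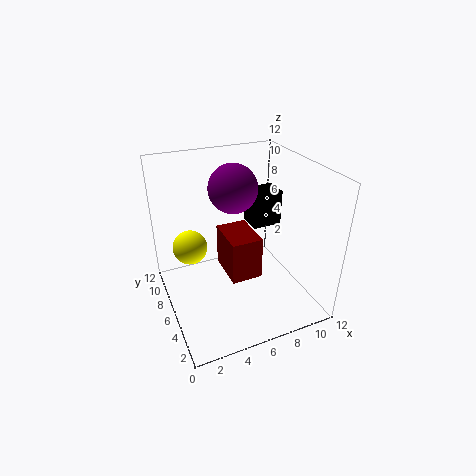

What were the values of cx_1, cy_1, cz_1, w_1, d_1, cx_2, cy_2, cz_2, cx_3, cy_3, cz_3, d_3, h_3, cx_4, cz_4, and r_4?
cx_1 = 4.5; cy_1 = 3.5; cz_1 = 3.5; w_1 = 2.5; d_1 = 3.5; cx_2 = 2.5; cy_2 = 8.5; cz_2 = 4.5; cx_3 = 7.5; cy_3 = 6; cz_3 = 6.5; d_3 = 2; h_3 = 3; cx_4 = 6; cz_4 = 10; r_4 = 2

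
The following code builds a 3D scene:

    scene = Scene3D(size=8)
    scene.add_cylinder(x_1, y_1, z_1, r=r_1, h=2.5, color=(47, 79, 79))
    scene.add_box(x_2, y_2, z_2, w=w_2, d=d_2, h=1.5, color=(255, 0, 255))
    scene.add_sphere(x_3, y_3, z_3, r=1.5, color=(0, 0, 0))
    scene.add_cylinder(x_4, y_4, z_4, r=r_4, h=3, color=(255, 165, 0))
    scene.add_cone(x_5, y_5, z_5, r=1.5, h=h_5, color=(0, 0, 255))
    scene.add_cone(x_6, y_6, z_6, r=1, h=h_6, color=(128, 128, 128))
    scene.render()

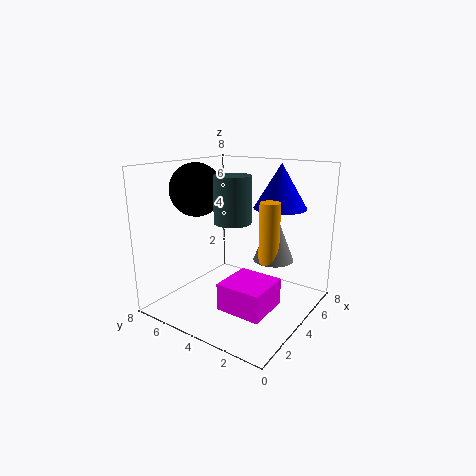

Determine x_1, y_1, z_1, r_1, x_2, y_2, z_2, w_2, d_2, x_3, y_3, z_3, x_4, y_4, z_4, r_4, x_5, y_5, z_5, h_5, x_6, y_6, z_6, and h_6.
x_1 = 3.5, y_1 = 4, z_1 = 5, r_1 = 1, x_2 = 2, y_2 = 1.5, z_2 = 0.5, w_2 = 2.5, d_2 = 2.5, x_3 = 3.5, y_3 = 6.5, z_3 = 6.5, x_4 = 3, y_4 = 1.5, z_4 = 3.5, r_4 = 0.5, x_5 = 6, y_5 = 2.5, z_5 = 5.5, h_5 = 2.5, x_6 = 3.5, y_6 = 1.5, z_6 = 3.5, h_6 = 2.5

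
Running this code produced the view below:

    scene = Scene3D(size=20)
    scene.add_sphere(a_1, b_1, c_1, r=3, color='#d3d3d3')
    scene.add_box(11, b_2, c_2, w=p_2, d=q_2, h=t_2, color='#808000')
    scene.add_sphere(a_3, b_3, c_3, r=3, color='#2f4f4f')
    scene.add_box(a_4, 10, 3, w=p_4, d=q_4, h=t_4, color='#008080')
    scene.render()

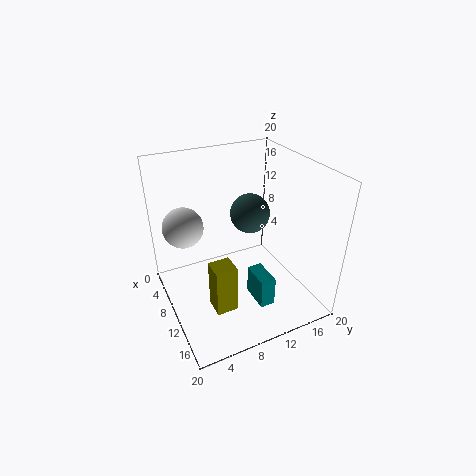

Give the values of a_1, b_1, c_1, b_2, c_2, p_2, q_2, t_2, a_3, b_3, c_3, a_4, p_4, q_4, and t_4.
a_1 = 4, b_1 = 4, c_1 = 10, b_2 = 5, c_2 = 1, p_2 = 3, q_2 = 3, t_2 = 7, a_3 = 6, b_3 = 14, c_3 = 11, a_4 = 13, p_4 = 4, q_4 = 2, t_4 = 4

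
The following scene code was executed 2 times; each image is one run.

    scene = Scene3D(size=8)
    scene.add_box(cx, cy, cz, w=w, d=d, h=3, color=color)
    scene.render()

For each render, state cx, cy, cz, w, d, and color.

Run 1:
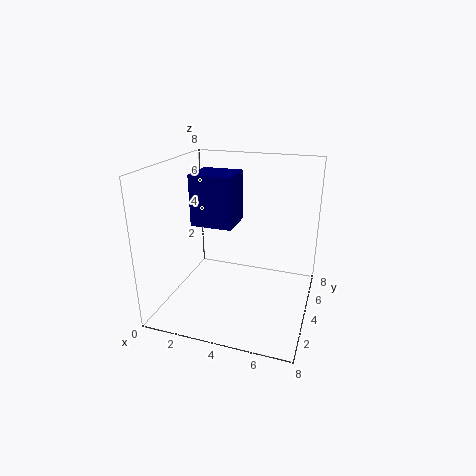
cx = 1, cy = 4.25, cz = 4.25, w = 2.5, d = 2.25, color = 'navy'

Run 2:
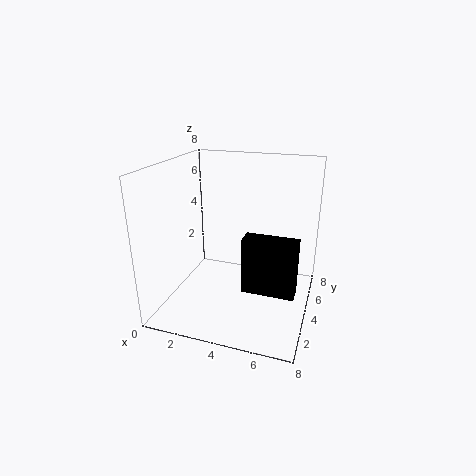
cx = 4.75, cy = 2.25, cz = 1.75, w = 2.75, d = 1, color = 'black'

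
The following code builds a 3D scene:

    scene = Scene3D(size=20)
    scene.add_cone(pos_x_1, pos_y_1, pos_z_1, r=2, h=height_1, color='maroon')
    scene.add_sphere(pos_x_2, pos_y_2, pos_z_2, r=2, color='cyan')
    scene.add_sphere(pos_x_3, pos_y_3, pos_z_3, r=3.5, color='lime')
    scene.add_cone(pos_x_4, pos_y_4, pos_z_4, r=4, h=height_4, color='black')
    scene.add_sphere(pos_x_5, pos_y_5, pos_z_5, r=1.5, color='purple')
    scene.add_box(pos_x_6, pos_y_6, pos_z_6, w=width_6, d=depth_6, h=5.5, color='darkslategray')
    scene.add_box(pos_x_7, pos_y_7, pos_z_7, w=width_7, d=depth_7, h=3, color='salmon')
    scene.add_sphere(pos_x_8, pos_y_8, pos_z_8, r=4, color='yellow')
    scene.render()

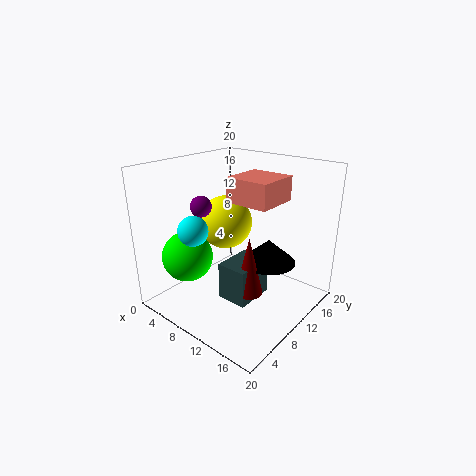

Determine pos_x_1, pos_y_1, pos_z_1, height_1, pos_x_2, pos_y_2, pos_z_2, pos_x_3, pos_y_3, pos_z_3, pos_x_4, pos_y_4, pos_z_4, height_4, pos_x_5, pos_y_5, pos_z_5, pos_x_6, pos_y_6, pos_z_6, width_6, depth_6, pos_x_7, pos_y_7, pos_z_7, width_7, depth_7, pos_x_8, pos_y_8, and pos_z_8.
pos_x_1 = 12; pos_y_1 = 10; pos_z_1 = 2; height_1 = 8.5; pos_x_2 = 7; pos_y_2 = 4.5; pos_z_2 = 12; pos_x_3 = 5; pos_y_3 = 5; pos_z_3 = 7.5; pos_x_4 = 12.5; pos_y_4 = 14; pos_z_4 = 5.5; height_4 = 3.5; pos_x_5 = 5; pos_y_5 = 8; pos_z_5 = 14; pos_x_6 = 8; pos_y_6 = 8; pos_z_6 = 0.5; width_6 = 4.5; depth_6 = 6; pos_x_7 = 11.5; pos_y_7 = 6; pos_z_7 = 16.5; width_7 = 5.5; depth_7 = 5.5; pos_x_8 = 5.5; pos_y_8 = 12.5; pos_z_8 = 10.5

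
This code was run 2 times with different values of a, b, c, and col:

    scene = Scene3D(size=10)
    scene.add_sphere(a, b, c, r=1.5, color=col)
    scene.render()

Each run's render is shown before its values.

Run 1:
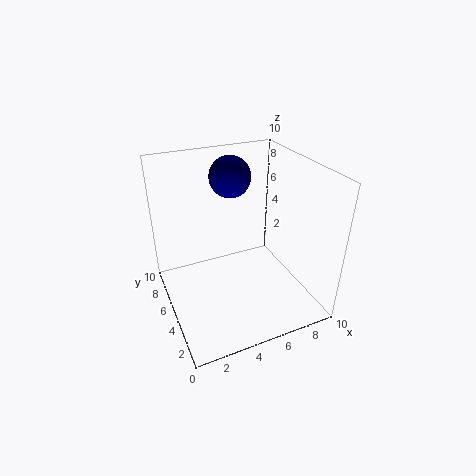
a = 5.5, b = 7.5, c = 8.5, col = 'navy'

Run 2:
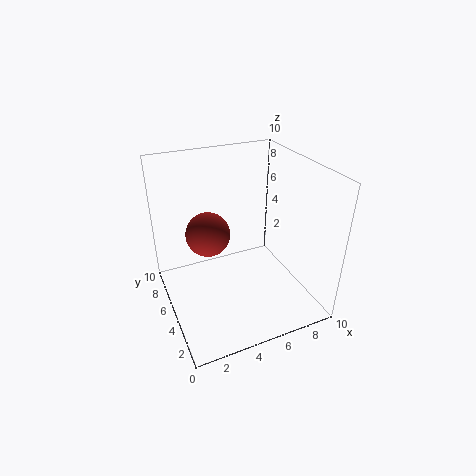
a = 3, b = 5.5, c = 5.5, col = 'brown'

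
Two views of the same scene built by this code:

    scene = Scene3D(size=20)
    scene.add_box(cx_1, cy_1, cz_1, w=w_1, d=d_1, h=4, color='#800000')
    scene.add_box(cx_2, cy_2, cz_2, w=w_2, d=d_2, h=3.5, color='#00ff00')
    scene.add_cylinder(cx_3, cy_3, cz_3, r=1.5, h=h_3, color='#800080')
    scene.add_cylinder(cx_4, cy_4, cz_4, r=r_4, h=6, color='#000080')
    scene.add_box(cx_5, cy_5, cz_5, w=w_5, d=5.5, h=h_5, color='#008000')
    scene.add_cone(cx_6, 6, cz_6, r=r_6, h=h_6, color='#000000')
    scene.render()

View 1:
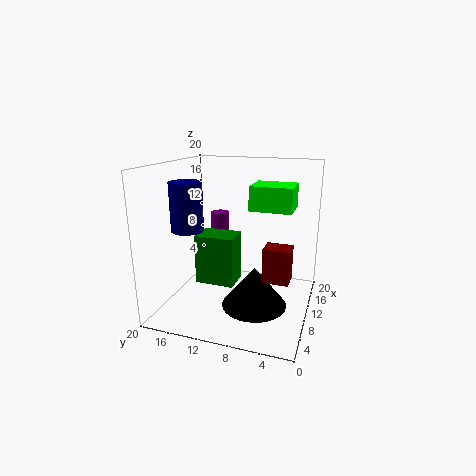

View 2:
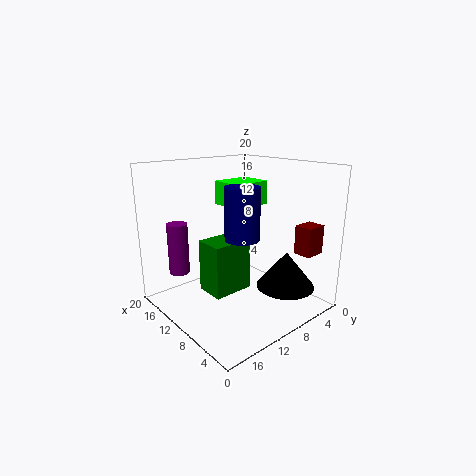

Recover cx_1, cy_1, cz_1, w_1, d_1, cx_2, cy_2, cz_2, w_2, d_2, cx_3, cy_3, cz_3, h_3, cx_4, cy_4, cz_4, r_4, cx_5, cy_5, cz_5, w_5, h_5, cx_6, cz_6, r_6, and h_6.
cx_1 = 2
cy_1 = 1.5
cz_1 = 8
w_1 = 2.5
d_1 = 3
cx_2 = 11.5
cy_2 = 3
cz_2 = 13.5
w_2 = 5
d_2 = 6
cx_3 = 17
cy_3 = 15.5
cz_3 = 4
h_3 = 7.5
cx_4 = 4
cy_4 = 14.5
cz_4 = 12.5
r_4 = 2
cx_5 = 7.5
cy_5 = 10
cz_5 = 3.5
w_5 = 4
h_5 = 7
cx_6 = 4.5
cz_6 = 3.5
r_6 = 4
h_6 = 5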